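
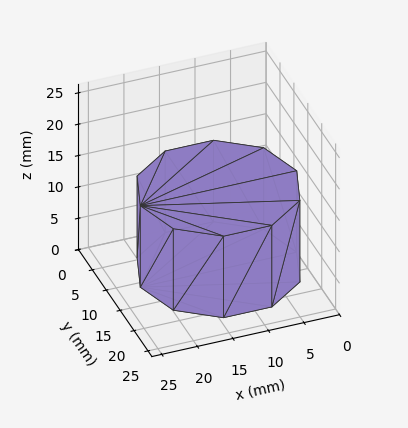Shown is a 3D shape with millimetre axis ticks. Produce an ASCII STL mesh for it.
Reading the render: the shape is a regular 10-sided prism (a cylinder approximated with 10 flat sides), circumscribed radius ≈ 11 mm, height ≈ 13 mm (dimensions read to the nearest mm from the axis ticks). For the STL, each face is triangulated and given an outward normal.

solid part
  facet normal 0.0000 0.0000 -1.0000
    outer loop
      vertex 14.4 21.5 0.0
      vertex 19.9 17.5 0.0
      vertex 22.0 11.0 0.0
    endloop
  endfacet
  facet normal 0.0000 0.0000 -1.0000
    outer loop
      vertex 7.6 21.5 0.0
      vertex 14.4 21.5 0.0
      vertex 22.0 11.0 0.0
    endloop
  endfacet
  facet normal 0.0000 0.0000 -1.0000
    outer loop
      vertex 2.1 17.5 0.0
      vertex 7.6 21.5 0.0
      vertex 22.0 11.0 0.0
    endloop
  endfacet
  facet normal 0.0000 0.0000 -1.0000
    outer loop
      vertex 0.0 11.0 0.0
      vertex 2.1 17.5 0.0
      vertex 22.0 11.0 0.0
    endloop
  endfacet
  facet normal 0.0000 0.0000 -1.0000
    outer loop
      vertex 2.1 4.5 0.0
      vertex 0.0 11.0 0.0
      vertex 22.0 11.0 0.0
    endloop
  endfacet
  facet normal 0.0000 0.0000 -1.0000
    outer loop
      vertex 7.6 0.5 0.0
      vertex 2.1 4.5 0.0
      vertex 22.0 11.0 0.0
    endloop
  endfacet
  facet normal 0.0000 0.0000 -1.0000
    outer loop
      vertex 14.4 0.5 0.0
      vertex 7.6 0.5 0.0
      vertex 22.0 11.0 0.0
    endloop
  endfacet
  facet normal 0.0000 0.0000 -1.0000
    outer loop
      vertex 19.9 4.5 0.0
      vertex 14.4 0.5 0.0
      vertex 22.0 11.0 0.0
    endloop
  endfacet
  facet normal 0.0000 0.0000 1.0000
    outer loop
      vertex 22.0 11.0 13.0
      vertex 19.9 17.5 13.0
      vertex 14.4 21.5 13.0
    endloop
  endfacet
  facet normal 0.0000 0.0000 1.0000
    outer loop
      vertex 22.0 11.0 13.0
      vertex 14.4 21.5 13.0
      vertex 7.6 21.5 13.0
    endloop
  endfacet
  facet normal 0.0000 0.0000 1.0000
    outer loop
      vertex 22.0 11.0 13.0
      vertex 7.6 21.5 13.0
      vertex 2.1 17.5 13.0
    endloop
  endfacet
  facet normal 0.0000 0.0000 1.0000
    outer loop
      vertex 22.0 11.0 13.0
      vertex 2.1 17.5 13.0
      vertex 0.0 11.0 13.0
    endloop
  endfacet
  facet normal 0.0000 0.0000 1.0000
    outer loop
      vertex 22.0 11.0 13.0
      vertex 0.0 11.0 13.0
      vertex 2.1 4.5 13.0
    endloop
  endfacet
  facet normal 0.0000 0.0000 1.0000
    outer loop
      vertex 22.0 11.0 13.0
      vertex 2.1 4.5 13.0
      vertex 7.6 0.5 13.0
    endloop
  endfacet
  facet normal 0.0000 0.0000 1.0000
    outer loop
      vertex 22.0 11.0 13.0
      vertex 7.6 0.5 13.0
      vertex 14.4 0.5 13.0
    endloop
  endfacet
  facet normal 0.0000 0.0000 1.0000
    outer loop
      vertex 22.0 11.0 13.0
      vertex 14.4 0.5 13.0
      vertex 19.9 4.5 13.0
    endloop
  endfacet
  facet normal 0.9516 0.3074 0.0000
    outer loop
      vertex 22.0 11.0 0.0
      vertex 19.9 17.5 0.0
      vertex 19.9 17.5 13.0
    endloop
  endfacet
  facet normal 0.9516 0.3074 0.0000
    outer loop
      vertex 22.0 11.0 0.0
      vertex 19.9 17.5 13.0
      vertex 22.0 11.0 13.0
    endloop
  endfacet
  facet normal 0.5882 0.8087 0.0000
    outer loop
      vertex 19.9 17.5 0.0
      vertex 14.4 21.5 0.0
      vertex 14.4 21.5 13.0
    endloop
  endfacet
  facet normal 0.5882 0.8087 0.0000
    outer loop
      vertex 19.9 17.5 0.0
      vertex 14.4 21.5 13.0
      vertex 19.9 17.5 13.0
    endloop
  endfacet
  facet normal 0.0000 1.0000 0.0000
    outer loop
      vertex 14.4 21.5 0.0
      vertex 7.6 21.5 0.0
      vertex 7.6 21.5 13.0
    endloop
  endfacet
  facet normal 0.0000 1.0000 0.0000
    outer loop
      vertex 14.4 21.5 0.0
      vertex 7.6 21.5 13.0
      vertex 14.4 21.5 13.0
    endloop
  endfacet
  facet normal -0.5882 0.8087 0.0000
    outer loop
      vertex 7.6 21.5 0.0
      vertex 2.1 17.5 0.0
      vertex 2.1 17.5 13.0
    endloop
  endfacet
  facet normal -0.5882 0.8087 0.0000
    outer loop
      vertex 7.6 21.5 0.0
      vertex 2.1 17.5 13.0
      vertex 7.6 21.5 13.0
    endloop
  endfacet
  facet normal -0.9516 0.3074 0.0000
    outer loop
      vertex 2.1 17.5 0.0
      vertex 0.0 11.0 0.0
      vertex 0.0 11.0 13.0
    endloop
  endfacet
  facet normal -0.9516 0.3074 0.0000
    outer loop
      vertex 2.1 17.5 0.0
      vertex 0.0 11.0 13.0
      vertex 2.1 17.5 13.0
    endloop
  endfacet
  facet normal -0.9516 -0.3074 0.0000
    outer loop
      vertex 0.0 11.0 0.0
      vertex 2.1 4.5 0.0
      vertex 2.1 4.5 13.0
    endloop
  endfacet
  facet normal -0.9516 -0.3074 0.0000
    outer loop
      vertex 0.0 11.0 0.0
      vertex 2.1 4.5 13.0
      vertex 0.0 11.0 13.0
    endloop
  endfacet
  facet normal -0.5882 -0.8087 0.0000
    outer loop
      vertex 2.1 4.5 0.0
      vertex 7.6 0.5 0.0
      vertex 7.6 0.5 13.0
    endloop
  endfacet
  facet normal -0.5882 -0.8087 0.0000
    outer loop
      vertex 2.1 4.5 0.0
      vertex 7.6 0.5 13.0
      vertex 2.1 4.5 13.0
    endloop
  endfacet
  facet normal 0.0000 -1.0000 0.0000
    outer loop
      vertex 7.6 0.5 0.0
      vertex 14.4 0.5 0.0
      vertex 14.4 0.5 13.0
    endloop
  endfacet
  facet normal 0.0000 -1.0000 0.0000
    outer loop
      vertex 7.6 0.5 0.0
      vertex 14.4 0.5 13.0
      vertex 7.6 0.5 13.0
    endloop
  endfacet
  facet normal 0.5882 -0.8087 0.0000
    outer loop
      vertex 14.4 0.5 0.0
      vertex 19.9 4.5 0.0
      vertex 19.9 4.5 13.0
    endloop
  endfacet
  facet normal 0.5882 -0.8087 0.0000
    outer loop
      vertex 14.4 0.5 0.0
      vertex 19.9 4.5 13.0
      vertex 14.4 0.5 13.0
    endloop
  endfacet
  facet normal 0.9516 -0.3074 0.0000
    outer loop
      vertex 19.9 4.5 0.0
      vertex 22.0 11.0 0.0
      vertex 22.0 11.0 13.0
    endloop
  endfacet
  facet normal 0.9516 -0.3074 0.0000
    outer loop
      vertex 19.9 4.5 0.0
      vertex 22.0 11.0 13.0
      vertex 19.9 4.5 13.0
    endloop
  endfacet
endsolid part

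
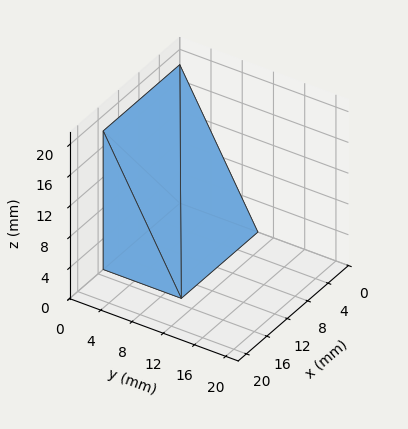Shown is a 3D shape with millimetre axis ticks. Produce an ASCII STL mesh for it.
Reading the render: the shape is a wedge (ramp): 15 × 10 mm base, rising to 18 mm along the y=0 edge and sloping linearly to z=0 at y=10 (dimensions read to the nearest mm from the axis ticks). For the STL, each face is triangulated and given an outward normal.

solid part
  facet normal 0.0000 0.0000 -1.0000
    outer loop
      vertex 15.000 10.000 0.000
      vertex 15.000 0.000 0.000
      vertex 0.000 0.000 0.000
    endloop
  endfacet
  facet normal 0.0000 0.0000 -1.0000
    outer loop
      vertex 0.000 10.000 0.000
      vertex 15.000 10.000 0.000
      vertex 0.000 0.000 0.000
    endloop
  endfacet
  facet normal 0.0000 -1.0000 0.0000
    outer loop
      vertex 0.000 0.000 0.000
      vertex 15.000 0.000 0.000
      vertex 15.000 0.000 18.000
    endloop
  endfacet
  facet normal 0.0000 -1.0000 0.0000
    outer loop
      vertex 0.000 0.000 0.000
      vertex 15.000 0.000 18.000
      vertex 0.000 0.000 18.000
    endloop
  endfacet
  facet normal 0.0000 0.8742 0.4856
    outer loop
      vertex 0.000 0.000 18.000
      vertex 15.000 0.000 18.000
      vertex 15.000 10.000 0.000
    endloop
  endfacet
  facet normal 0.0000 0.8742 0.4856
    outer loop
      vertex 0.000 0.000 18.000
      vertex 15.000 10.000 0.000
      vertex 0.000 10.000 0.000
    endloop
  endfacet
  facet normal -1.0000 0.0000 0.0000
    outer loop
      vertex 0.000 0.000 18.000
      vertex 0.000 10.000 0.000
      vertex 0.000 0.000 0.000
    endloop
  endfacet
  facet normal 1.0000 0.0000 0.0000
    outer loop
      vertex 15.000 0.000 0.000
      vertex 15.000 10.000 0.000
      vertex 15.000 0.000 18.000
    endloop
  endfacet
endsolid part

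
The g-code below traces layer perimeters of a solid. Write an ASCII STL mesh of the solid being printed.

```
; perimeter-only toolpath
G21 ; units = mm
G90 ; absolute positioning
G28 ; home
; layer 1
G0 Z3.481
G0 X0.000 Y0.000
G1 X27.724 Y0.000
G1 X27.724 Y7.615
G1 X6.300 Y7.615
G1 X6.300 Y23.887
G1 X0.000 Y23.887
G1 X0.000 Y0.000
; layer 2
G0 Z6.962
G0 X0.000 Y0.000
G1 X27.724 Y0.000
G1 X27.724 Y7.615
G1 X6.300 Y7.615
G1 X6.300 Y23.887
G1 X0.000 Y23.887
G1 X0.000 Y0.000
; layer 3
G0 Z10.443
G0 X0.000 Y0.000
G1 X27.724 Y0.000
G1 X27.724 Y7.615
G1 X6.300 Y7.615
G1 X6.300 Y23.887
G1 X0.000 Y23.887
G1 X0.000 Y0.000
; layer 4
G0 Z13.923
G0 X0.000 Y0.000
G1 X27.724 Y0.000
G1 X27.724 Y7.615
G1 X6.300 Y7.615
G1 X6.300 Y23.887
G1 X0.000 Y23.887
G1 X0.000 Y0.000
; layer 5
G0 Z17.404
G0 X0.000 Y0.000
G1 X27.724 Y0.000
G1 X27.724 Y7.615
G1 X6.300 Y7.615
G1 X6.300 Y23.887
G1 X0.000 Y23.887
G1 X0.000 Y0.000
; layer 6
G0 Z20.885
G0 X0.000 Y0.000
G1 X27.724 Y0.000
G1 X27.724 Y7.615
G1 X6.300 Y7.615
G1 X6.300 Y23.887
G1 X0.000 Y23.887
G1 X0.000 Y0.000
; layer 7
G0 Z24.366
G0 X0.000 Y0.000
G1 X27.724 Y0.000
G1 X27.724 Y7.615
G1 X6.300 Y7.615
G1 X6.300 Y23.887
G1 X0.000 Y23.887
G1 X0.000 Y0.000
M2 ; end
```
solid part
  facet normal 0.0000 0.0000 -1.0000
    outer loop
      vertex 27.724 7.615 0.000
      vertex 27.724 0.000 0.000
      vertex 0.000 0.000 0.000
    endloop
  endfacet
  facet normal 0.0000 0.0000 -1.0000
    outer loop
      vertex 6.300 7.615 0.000
      vertex 27.724 7.615 0.000
      vertex 0.000 0.000 0.000
    endloop
  endfacet
  facet normal 0.0000 0.0000 -1.0000
    outer loop
      vertex 6.300 23.887 0.000
      vertex 6.300 7.615 0.000
      vertex 0.000 0.000 0.000
    endloop
  endfacet
  facet normal 0.0000 0.0000 -1.0000
    outer loop
      vertex 0.000 23.887 0.000
      vertex 6.300 23.887 0.000
      vertex 0.000 0.000 0.000
    endloop
  endfacet
  facet normal 0.0000 0.0000 1.0000
    outer loop
      vertex 0.000 0.000 24.366
      vertex 27.724 0.000 24.366
      vertex 27.724 7.615 24.366
    endloop
  endfacet
  facet normal 0.0000 0.0000 1.0000
    outer loop
      vertex 0.000 0.000 24.366
      vertex 27.724 7.615 24.366
      vertex 6.300 7.615 24.366
    endloop
  endfacet
  facet normal 0.0000 0.0000 1.0000
    outer loop
      vertex 0.000 0.000 24.366
      vertex 6.300 7.615 24.366
      vertex 6.300 23.887 24.366
    endloop
  endfacet
  facet normal 0.0000 0.0000 1.0000
    outer loop
      vertex 0.000 0.000 24.366
      vertex 6.300 23.887 24.366
      vertex 0.000 23.887 24.366
    endloop
  endfacet
  facet normal 0.0000 -1.0000 0.0000
    outer loop
      vertex 0.000 0.000 0.000
      vertex 27.724 0.000 0.000
      vertex 27.724 0.000 24.366
    endloop
  endfacet
  facet normal 0.0000 -1.0000 0.0000
    outer loop
      vertex 0.000 0.000 0.000
      vertex 27.724 0.000 24.366
      vertex 0.000 0.000 24.366
    endloop
  endfacet
  facet normal 1.0000 0.0000 0.0000
    outer loop
      vertex 27.724 0.000 0.000
      vertex 27.724 7.615 0.000
      vertex 27.724 7.615 24.366
    endloop
  endfacet
  facet normal 1.0000 0.0000 0.0000
    outer loop
      vertex 27.724 0.000 0.000
      vertex 27.724 7.615 24.366
      vertex 27.724 0.000 24.366
    endloop
  endfacet
  facet normal 0.0000 1.0000 0.0000
    outer loop
      vertex 27.724 7.615 0.000
      vertex 6.300 7.615 0.000
      vertex 6.300 7.615 24.366
    endloop
  endfacet
  facet normal 0.0000 1.0000 0.0000
    outer loop
      vertex 27.724 7.615 0.000
      vertex 6.300 7.615 24.366
      vertex 27.724 7.615 24.366
    endloop
  endfacet
  facet normal 1.0000 0.0000 0.0000
    outer loop
      vertex 6.300 7.615 0.000
      vertex 6.300 23.887 0.000
      vertex 6.300 23.887 24.366
    endloop
  endfacet
  facet normal 1.0000 0.0000 0.0000
    outer loop
      vertex 6.300 7.615 0.000
      vertex 6.300 23.887 24.366
      vertex 6.300 7.615 24.366
    endloop
  endfacet
  facet normal 0.0000 1.0000 0.0000
    outer loop
      vertex 6.300 23.887 0.000
      vertex 0.000 23.887 0.000
      vertex 0.000 23.887 24.366
    endloop
  endfacet
  facet normal 0.0000 1.0000 0.0000
    outer loop
      vertex 6.300 23.887 0.000
      vertex 0.000 23.887 24.366
      vertex 6.300 23.887 24.366
    endloop
  endfacet
  facet normal -1.0000 0.0000 0.0000
    outer loop
      vertex 0.000 23.887 0.000
      vertex 0.000 0.000 0.000
      vertex 0.000 0.000 24.366
    endloop
  endfacet
  facet normal -1.0000 0.0000 0.0000
    outer loop
      vertex 0.000 23.887 0.000
      vertex 0.000 0.000 24.366
      vertex 0.000 23.887 24.366
    endloop
  endfacet
endsolid part

The G0 Z moves step by Δz≈3.481 mm. Every layer's G1 loop is the same polygon, so the solid is a straight extrusion of it from z=0 to z≈24.4. Closing with flat bottom and top caps and triangulating gives 20 facets — an L-shaped prism: outer 27.7 × 23.9 mm, arm thicknesses ≈ 7.62 mm (horizontal) and 6.3 mm (vertical), extruded 24.4 mm in z.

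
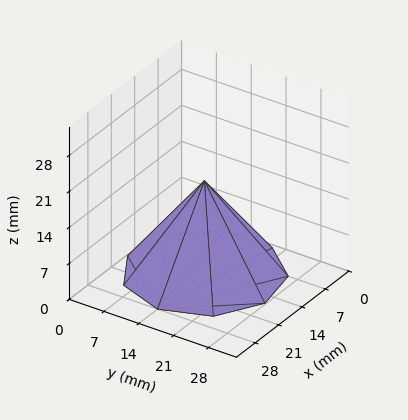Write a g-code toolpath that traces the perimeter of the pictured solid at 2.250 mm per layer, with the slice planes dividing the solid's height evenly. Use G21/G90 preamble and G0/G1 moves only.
Reading the render: the shape is a regular 9-sided pyramid, base circumscribed radius ≈ 14 mm, apex at z ≈ 18 mm (dimensions read to the nearest mm from the axis ticks). For the g-code, the solid's height is divided into equal slices at the stated Δz and each level perimeter traced with G1 moves after a G0 lift.

; perimeter-only toolpath
G21 ; units = mm
G90 ; absolute positioning
G28 ; home
; layer 1
G0 Z2.250
G0 X26.250 Y14.000
G1 X23.384 Y21.874
G1 X16.127 Y26.064
G1 X7.875 Y24.608
G1 X2.489 Y18.189
G1 X2.489 Y9.810
G1 X7.875 Y3.391
G1 X16.127 Y1.936
G1 X23.384 Y6.126
G1 X26.250 Y14.000
; layer 2
G0 Z4.500
G0 X24.500 Y14.000
G1 X22.044 Y20.749
G1 X15.823 Y24.340
G1 X8.750 Y23.093
G1 X4.133 Y17.591
G1 X4.133 Y10.409
G1 X8.750 Y4.907
G1 X15.823 Y3.660
G1 X22.044 Y7.251
G1 X24.500 Y14.000
; layer 3
G0 Z6.750
G0 X22.750 Y14.000
G1 X20.703 Y19.624
G1 X15.519 Y22.617
G1 X9.625 Y21.578
G1 X5.777 Y16.992
G1 X5.777 Y11.008
G1 X9.625 Y6.422
G1 X15.519 Y5.383
G1 X20.703 Y8.376
G1 X22.750 Y14.000
; layer 4
G0 Z9.000
G0 X21.000 Y14.000
G1 X19.363 Y18.499
G1 X15.216 Y20.893
G1 X10.500 Y20.062
G1 X7.422 Y16.394
G1 X7.422 Y11.606
G1 X10.500 Y7.938
G1 X15.216 Y7.106
G1 X19.363 Y9.501
G1 X21.000 Y14.000
; layer 5
G0 Z11.250
G0 X19.250 Y14.000
G1 X18.022 Y17.375
G1 X14.912 Y19.170
G1 X11.375 Y18.547
G1 X9.066 Y15.796
G1 X9.066 Y12.204
G1 X11.375 Y9.454
G1 X14.912 Y8.830
G1 X18.022 Y10.625
G1 X19.250 Y14.000
; layer 6
G0 Z13.500
G0 X17.500 Y14.000
G1 X16.681 Y16.250
G1 X14.608 Y17.447
G1 X12.250 Y17.031
G1 X10.711 Y15.197
G1 X10.711 Y12.803
G1 X12.250 Y10.969
G1 X14.608 Y10.553
G1 X16.681 Y11.750
G1 X17.500 Y14.000
; layer 7
G0 Z15.750
G0 X15.750 Y14.000
G1 X15.341 Y15.125
G1 X14.304 Y15.723
G1 X13.125 Y15.515
G1 X12.355 Y14.598
G1 X12.355 Y13.402
G1 X13.125 Y12.485
G1 X14.304 Y12.277
G1 X15.341 Y12.875
G1 X15.750 Y14.000
M2 ; end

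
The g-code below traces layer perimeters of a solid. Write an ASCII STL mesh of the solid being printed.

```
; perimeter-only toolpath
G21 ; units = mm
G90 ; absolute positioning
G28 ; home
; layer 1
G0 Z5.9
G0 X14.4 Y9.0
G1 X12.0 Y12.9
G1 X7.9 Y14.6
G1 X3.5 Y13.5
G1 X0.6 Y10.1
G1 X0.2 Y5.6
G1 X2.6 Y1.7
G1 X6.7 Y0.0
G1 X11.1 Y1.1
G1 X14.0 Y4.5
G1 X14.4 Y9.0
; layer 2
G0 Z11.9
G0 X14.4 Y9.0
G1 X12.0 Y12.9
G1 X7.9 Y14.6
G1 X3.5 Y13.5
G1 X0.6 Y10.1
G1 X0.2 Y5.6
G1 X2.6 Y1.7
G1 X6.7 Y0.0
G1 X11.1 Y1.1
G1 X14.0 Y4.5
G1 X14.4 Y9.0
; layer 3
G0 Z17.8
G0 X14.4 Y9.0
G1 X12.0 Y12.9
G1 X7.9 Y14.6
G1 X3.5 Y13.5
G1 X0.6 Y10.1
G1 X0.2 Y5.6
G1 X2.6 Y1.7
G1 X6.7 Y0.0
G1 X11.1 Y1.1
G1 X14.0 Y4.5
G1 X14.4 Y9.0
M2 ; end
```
solid part
  facet normal 0.0000 0.0000 -1.0000
    outer loop
      vertex 7.9 14.6 0.0
      vertex 12.0 12.9 0.0
      vertex 14.4 9.0 0.0
    endloop
  endfacet
  facet normal 0.0000 0.0000 -1.0000
    outer loop
      vertex 3.5 13.5 0.0
      vertex 7.9 14.6 0.0
      vertex 14.4 9.0 0.0
    endloop
  endfacet
  facet normal 0.0000 0.0000 -1.0000
    outer loop
      vertex 0.6 10.1 0.0
      vertex 3.5 13.5 0.0
      vertex 14.4 9.0 0.0
    endloop
  endfacet
  facet normal 0.0000 0.0000 -1.0000
    outer loop
      vertex 0.2 5.6 0.0
      vertex 0.6 10.1 0.0
      vertex 14.4 9.0 0.0
    endloop
  endfacet
  facet normal 0.0000 0.0000 -1.0000
    outer loop
      vertex 2.6 1.7 0.0
      vertex 0.2 5.6 0.0
      vertex 14.4 9.0 0.0
    endloop
  endfacet
  facet normal 0.0000 0.0000 -1.0000
    outer loop
      vertex 6.7 0.0 0.0
      vertex 2.6 1.7 0.0
      vertex 14.4 9.0 0.0
    endloop
  endfacet
  facet normal 0.0000 0.0000 -1.0000
    outer loop
      vertex 11.1 1.1 0.0
      vertex 6.7 0.0 0.0
      vertex 14.4 9.0 0.0
    endloop
  endfacet
  facet normal 0.0000 0.0000 -1.0000
    outer loop
      vertex 14.0 4.5 0.0
      vertex 11.1 1.1 0.0
      vertex 14.4 9.0 0.0
    endloop
  endfacet
  facet normal 0.0000 0.0000 1.0000
    outer loop
      vertex 14.4 9.0 17.8
      vertex 12.0 12.9 17.8
      vertex 7.9 14.6 17.8
    endloop
  endfacet
  facet normal 0.0000 0.0000 1.0000
    outer loop
      vertex 14.4 9.0 17.8
      vertex 7.9 14.6 17.8
      vertex 3.5 13.5 17.8
    endloop
  endfacet
  facet normal 0.0000 0.0000 1.0000
    outer loop
      vertex 14.4 9.0 17.8
      vertex 3.5 13.5 17.8
      vertex 0.6 10.1 17.8
    endloop
  endfacet
  facet normal 0.0000 0.0000 1.0000
    outer loop
      vertex 14.4 9.0 17.8
      vertex 0.6 10.1 17.8
      vertex 0.2 5.6 17.8
    endloop
  endfacet
  facet normal 0.0000 0.0000 1.0000
    outer loop
      vertex 14.4 9.0 17.8
      vertex 0.2 5.6 17.8
      vertex 2.6 1.7 17.8
    endloop
  endfacet
  facet normal 0.0000 0.0000 1.0000
    outer loop
      vertex 14.4 9.0 17.8
      vertex 2.6 1.7 17.8
      vertex 6.7 0.0 17.8
    endloop
  endfacet
  facet normal 0.0000 0.0000 1.0000
    outer loop
      vertex 14.4 9.0 17.8
      vertex 6.7 0.0 17.8
      vertex 11.1 1.1 17.8
    endloop
  endfacet
  facet normal 0.0000 0.0000 1.0000
    outer loop
      vertex 14.4 9.0 17.8
      vertex 11.1 1.1 17.8
      vertex 14.0 4.5 17.8
    endloop
  endfacet
  facet normal 0.8517 0.5241 0.0000
    outer loop
      vertex 14.4 9.0 0.0
      vertex 12.0 12.9 0.0
      vertex 12.0 12.9 17.8
    endloop
  endfacet
  facet normal 0.8517 0.5241 0.0000
    outer loop
      vertex 14.4 9.0 0.0
      vertex 12.0 12.9 17.8
      vertex 14.4 9.0 17.8
    endloop
  endfacet
  facet normal 0.3830 0.9237 0.0000
    outer loop
      vertex 12.0 12.9 0.0
      vertex 7.9 14.6 0.0
      vertex 7.9 14.6 17.8
    endloop
  endfacet
  facet normal 0.3830 0.9237 0.0000
    outer loop
      vertex 12.0 12.9 0.0
      vertex 7.9 14.6 17.8
      vertex 12.0 12.9 17.8
    endloop
  endfacet
  facet normal -0.2425 0.9701 0.0000
    outer loop
      vertex 7.9 14.6 0.0
      vertex 3.5 13.5 0.0
      vertex 3.5 13.5 17.8
    endloop
  endfacet
  facet normal -0.2425 0.9701 0.0000
    outer loop
      vertex 7.9 14.6 0.0
      vertex 3.5 13.5 17.8
      vertex 7.9 14.6 17.8
    endloop
  endfacet
  facet normal -0.7608 0.6489 0.0000
    outer loop
      vertex 3.5 13.5 0.0
      vertex 0.6 10.1 0.0
      vertex 0.6 10.1 17.8
    endloop
  endfacet
  facet normal -0.7608 0.6489 0.0000
    outer loop
      vertex 3.5 13.5 0.0
      vertex 0.6 10.1 17.8
      vertex 3.5 13.5 17.8
    endloop
  endfacet
  facet normal -0.9961 0.0885 0.0000
    outer loop
      vertex 0.6 10.1 0.0
      vertex 0.2 5.6 0.0
      vertex 0.2 5.6 17.8
    endloop
  endfacet
  facet normal -0.9961 0.0885 0.0000
    outer loop
      vertex 0.6 10.1 0.0
      vertex 0.2 5.6 17.8
      vertex 0.6 10.1 17.8
    endloop
  endfacet
  facet normal -0.8517 -0.5241 0.0000
    outer loop
      vertex 0.2 5.6 0.0
      vertex 2.6 1.7 0.0
      vertex 2.6 1.7 17.8
    endloop
  endfacet
  facet normal -0.8517 -0.5241 0.0000
    outer loop
      vertex 0.2 5.6 0.0
      vertex 2.6 1.7 17.8
      vertex 0.2 5.6 17.8
    endloop
  endfacet
  facet normal -0.3830 -0.9237 0.0000
    outer loop
      vertex 2.6 1.7 0.0
      vertex 6.7 0.0 0.0
      vertex 6.7 0.0 17.8
    endloop
  endfacet
  facet normal -0.3830 -0.9237 0.0000
    outer loop
      vertex 2.6 1.7 0.0
      vertex 6.7 0.0 17.8
      vertex 2.6 1.7 17.8
    endloop
  endfacet
  facet normal 0.2425 -0.9701 0.0000
    outer loop
      vertex 6.7 0.0 0.0
      vertex 11.1 1.1 0.0
      vertex 11.1 1.1 17.8
    endloop
  endfacet
  facet normal 0.2425 -0.9701 0.0000
    outer loop
      vertex 6.7 0.0 0.0
      vertex 11.1 1.1 17.8
      vertex 6.7 0.0 17.8
    endloop
  endfacet
  facet normal 0.7608 -0.6489 0.0000
    outer loop
      vertex 11.1 1.1 0.0
      vertex 14.0 4.5 0.0
      vertex 14.0 4.5 17.8
    endloop
  endfacet
  facet normal 0.7608 -0.6489 0.0000
    outer loop
      vertex 11.1 1.1 0.0
      vertex 14.0 4.5 17.8
      vertex 11.1 1.1 17.8
    endloop
  endfacet
  facet normal 0.9961 -0.0885 0.0000
    outer loop
      vertex 14.0 4.5 0.0
      vertex 14.4 9.0 0.0
      vertex 14.4 9.0 17.8
    endloop
  endfacet
  facet normal 0.9961 -0.0885 0.0000
    outer loop
      vertex 14.0 4.5 0.0
      vertex 14.4 9.0 17.8
      vertex 14.0 4.5 17.8
    endloop
  endfacet
endsolid part

The G0 Z moves step by Δz≈5.9 mm. Every layer's G1 loop is the same polygon, so the solid is a straight extrusion of it from z=0 to z≈17.8. Closing with flat bottom and top caps and triangulating gives 36 facets — a regular 10-sided prism (a cylinder approximated with 10 flat sides), circumscribed radius ≈ 7.3 mm, height ≈ 17.8 mm.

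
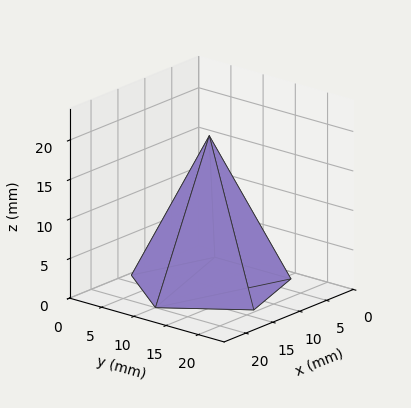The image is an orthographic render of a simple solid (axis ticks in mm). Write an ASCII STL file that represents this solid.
Reading the render: the shape is a regular 5-sided pyramid, base circumscribed radius ≈ 10 mm, apex at z ≈ 19 mm (dimensions read to the nearest mm from the axis ticks). For the STL, each face is triangulated and given an outward normal.

solid part
  facet normal 0.0000 0.0000 -1.0000
    outer loop
      vertex 1.9 15.9 0.0
      vertex 13.1 19.5 0.0
      vertex 20.0 10.0 0.0
    endloop
  endfacet
  facet normal 0.0000 0.0000 -1.0000
    outer loop
      vertex 1.9 4.1 0.0
      vertex 1.9 15.9 0.0
      vertex 20.0 10.0 0.0
    endloop
  endfacet
  facet normal 0.0000 0.0000 -1.0000
    outer loop
      vertex 13.1 0.5 0.0
      vertex 1.9 4.1 0.0
      vertex 20.0 10.0 0.0
    endloop
  endfacet
  facet normal 0.7444 0.5407 0.3918
    outer loop
      vertex 20.0 10.0 0.0
      vertex 13.1 19.5 0.0
      vertex 10.0 10.0 19.0
    endloop
  endfacet
  facet normal -0.2815 0.8758 0.3920
    outer loop
      vertex 13.1 19.5 0.0
      vertex 1.9 15.9 0.0
      vertex 10.0 10.0 19.0
    endloop
  endfacet
  facet normal -0.9199 0.0000 0.3922
    outer loop
      vertex 1.9 15.9 0.0
      vertex 1.9 4.1 0.0
      vertex 10.0 10.0 19.0
    endloop
  endfacet
  facet normal -0.2815 -0.8758 0.3920
    outer loop
      vertex 1.9 4.1 0.0
      vertex 13.1 0.5 0.0
      vertex 10.0 10.0 19.0
    endloop
  endfacet
  facet normal 0.7444 -0.5407 0.3918
    outer loop
      vertex 13.1 0.5 0.0
      vertex 20.0 10.0 0.0
      vertex 10.0 10.0 19.0
    endloop
  endfacet
endsolid part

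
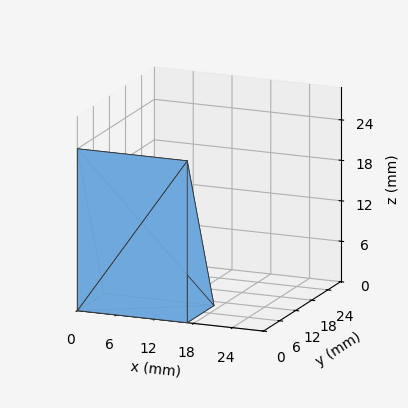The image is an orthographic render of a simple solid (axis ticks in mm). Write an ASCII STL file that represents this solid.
Reading the render: the shape is a wedge (ramp): 17 × 10 mm base, rising to 24 mm along the y=0 edge and sloping linearly to z=0 at y=10 (dimensions read to the nearest mm from the axis ticks). For the STL, each face is triangulated and given an outward normal.

solid part
  facet normal 0.0000 0.0000 -1.0000
    outer loop
      vertex 17.00 10.00 0.00
      vertex 17.00 0.00 0.00
      vertex 0.00 0.00 0.00
    endloop
  endfacet
  facet normal 0.0000 0.0000 -1.0000
    outer loop
      vertex 0.00 10.00 0.00
      vertex 17.00 10.00 0.00
      vertex 0.00 0.00 0.00
    endloop
  endfacet
  facet normal 0.0000 -1.0000 0.0000
    outer loop
      vertex 0.00 0.00 0.00
      vertex 17.00 0.00 0.00
      vertex 17.00 0.00 24.00
    endloop
  endfacet
  facet normal 0.0000 -1.0000 0.0000
    outer loop
      vertex 0.00 0.00 0.00
      vertex 17.00 0.00 24.00
      vertex 0.00 0.00 24.00
    endloop
  endfacet
  facet normal 0.0000 0.9231 0.3846
    outer loop
      vertex 0.00 0.00 24.00
      vertex 17.00 0.00 24.00
      vertex 17.00 10.00 0.00
    endloop
  endfacet
  facet normal 0.0000 0.9231 0.3846
    outer loop
      vertex 0.00 0.00 24.00
      vertex 17.00 10.00 0.00
      vertex 0.00 10.00 0.00
    endloop
  endfacet
  facet normal -1.0000 0.0000 0.0000
    outer loop
      vertex 0.00 0.00 24.00
      vertex 0.00 10.00 0.00
      vertex 0.00 0.00 0.00
    endloop
  endfacet
  facet normal 1.0000 0.0000 0.0000
    outer loop
      vertex 17.00 0.00 0.00
      vertex 17.00 10.00 0.00
      vertex 17.00 0.00 24.00
    endloop
  endfacet
endsolid part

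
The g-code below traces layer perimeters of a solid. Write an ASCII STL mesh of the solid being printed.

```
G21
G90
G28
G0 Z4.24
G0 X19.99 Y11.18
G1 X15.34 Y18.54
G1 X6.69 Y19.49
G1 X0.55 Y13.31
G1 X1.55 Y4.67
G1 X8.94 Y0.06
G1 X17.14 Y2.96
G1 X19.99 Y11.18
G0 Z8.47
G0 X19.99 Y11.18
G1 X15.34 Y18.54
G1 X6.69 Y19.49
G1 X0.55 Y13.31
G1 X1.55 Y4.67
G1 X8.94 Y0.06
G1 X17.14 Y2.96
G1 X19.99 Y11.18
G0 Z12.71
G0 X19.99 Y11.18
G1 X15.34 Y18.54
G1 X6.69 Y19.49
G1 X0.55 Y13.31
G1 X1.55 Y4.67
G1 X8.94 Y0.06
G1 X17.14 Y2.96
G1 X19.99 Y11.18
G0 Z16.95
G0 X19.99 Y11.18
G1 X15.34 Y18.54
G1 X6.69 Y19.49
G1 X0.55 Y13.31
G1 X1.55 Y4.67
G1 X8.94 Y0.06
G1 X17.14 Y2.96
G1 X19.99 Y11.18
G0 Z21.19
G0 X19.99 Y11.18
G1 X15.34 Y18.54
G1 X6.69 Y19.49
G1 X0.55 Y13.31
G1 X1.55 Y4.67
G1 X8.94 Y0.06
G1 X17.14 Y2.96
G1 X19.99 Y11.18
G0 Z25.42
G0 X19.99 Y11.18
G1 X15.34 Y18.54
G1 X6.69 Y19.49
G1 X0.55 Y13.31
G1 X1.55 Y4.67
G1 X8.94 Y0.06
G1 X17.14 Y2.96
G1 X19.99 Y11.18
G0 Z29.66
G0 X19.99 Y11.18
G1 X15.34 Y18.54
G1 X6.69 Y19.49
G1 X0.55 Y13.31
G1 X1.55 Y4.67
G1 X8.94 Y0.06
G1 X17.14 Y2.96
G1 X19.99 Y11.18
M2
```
solid part
  facet normal 0.0000 0.0000 -1.0000
    outer loop
      vertex 6.69 19.49 0.00
      vertex 15.34 18.54 0.00
      vertex 19.99 11.18 0.00
    endloop
  endfacet
  facet normal 0.0000 0.0000 -1.0000
    outer loop
      vertex 0.55 13.31 0.00
      vertex 6.69 19.49 0.00
      vertex 19.99 11.18 0.00
    endloop
  endfacet
  facet normal 0.0000 0.0000 -1.0000
    outer loop
      vertex 1.55 4.67 0.00
      vertex 0.55 13.31 0.00
      vertex 19.99 11.18 0.00
    endloop
  endfacet
  facet normal 0.0000 0.0000 -1.0000
    outer loop
      vertex 8.94 0.06 0.00
      vertex 1.55 4.67 0.00
      vertex 19.99 11.18 0.00
    endloop
  endfacet
  facet normal 0.0000 0.0000 -1.0000
    outer loop
      vertex 17.14 2.96 0.00
      vertex 8.94 0.06 0.00
      vertex 19.99 11.18 0.00
    endloop
  endfacet
  facet normal 0.0000 0.0000 1.0000
    outer loop
      vertex 19.99 11.18 29.66
      vertex 15.34 18.54 29.66
      vertex 6.69 19.49 29.66
    endloop
  endfacet
  facet normal 0.0000 0.0000 1.0000
    outer loop
      vertex 19.99 11.18 29.66
      vertex 6.69 19.49 29.66
      vertex 0.55 13.31 29.66
    endloop
  endfacet
  facet normal 0.0000 0.0000 1.0000
    outer loop
      vertex 19.99 11.18 29.66
      vertex 0.55 13.31 29.66
      vertex 1.55 4.67 29.66
    endloop
  endfacet
  facet normal 0.0000 0.0000 1.0000
    outer loop
      vertex 19.99 11.18 29.66
      vertex 1.55 4.67 29.66
      vertex 8.94 0.06 29.66
    endloop
  endfacet
  facet normal 0.0000 0.0000 1.0000
    outer loop
      vertex 19.99 11.18 29.66
      vertex 8.94 0.06 29.66
      vertex 17.14 2.96 29.66
    endloop
  endfacet
  facet normal 0.8454 0.5341 0.0000
    outer loop
      vertex 19.99 11.18 0.00
      vertex 15.34 18.54 0.00
      vertex 15.34 18.54 29.66
    endloop
  endfacet
  facet normal 0.8454 0.5341 0.0000
    outer loop
      vertex 19.99 11.18 0.00
      vertex 15.34 18.54 29.66
      vertex 19.99 11.18 29.66
    endloop
  endfacet
  facet normal 0.1092 0.9940 0.0000
    outer loop
      vertex 15.34 18.54 0.00
      vertex 6.69 19.49 0.00
      vertex 6.69 19.49 29.66
    endloop
  endfacet
  facet normal 0.1092 0.9940 0.0000
    outer loop
      vertex 15.34 18.54 0.00
      vertex 6.69 19.49 29.66
      vertex 15.34 18.54 29.66
    endloop
  endfacet
  facet normal -0.7094 0.7048 0.0000
    outer loop
      vertex 6.69 19.49 0.00
      vertex 0.55 13.31 0.00
      vertex 0.55 13.31 29.66
    endloop
  endfacet
  facet normal -0.7094 0.7048 0.0000
    outer loop
      vertex 6.69 19.49 0.00
      vertex 0.55 13.31 29.66
      vertex 6.69 19.49 29.66
    endloop
  endfacet
  facet normal -0.9934 -0.1150 0.0000
    outer loop
      vertex 0.55 13.31 0.00
      vertex 1.55 4.67 0.00
      vertex 1.55 4.67 29.66
    endloop
  endfacet
  facet normal -0.9934 -0.1150 0.0000
    outer loop
      vertex 0.55 13.31 0.00
      vertex 1.55 4.67 29.66
      vertex 0.55 13.31 29.66
    endloop
  endfacet
  facet normal -0.5293 -0.8484 0.0000
    outer loop
      vertex 1.55 4.67 0.00
      vertex 8.94 0.06 0.00
      vertex 8.94 0.06 29.66
    endloop
  endfacet
  facet normal -0.5293 -0.8484 0.0000
    outer loop
      vertex 1.55 4.67 0.00
      vertex 8.94 0.06 29.66
      vertex 1.55 4.67 29.66
    endloop
  endfacet
  facet normal 0.3334 -0.9428 0.0000
    outer loop
      vertex 8.94 0.06 0.00
      vertex 17.14 2.96 0.00
      vertex 17.14 2.96 29.66
    endloop
  endfacet
  facet normal 0.3334 -0.9428 0.0000
    outer loop
      vertex 8.94 0.06 0.00
      vertex 17.14 2.96 29.66
      vertex 8.94 0.06 29.66
    endloop
  endfacet
  facet normal 0.9448 -0.3276 0.0000
    outer loop
      vertex 17.14 2.96 0.00
      vertex 19.99 11.18 0.00
      vertex 19.99 11.18 29.66
    endloop
  endfacet
  facet normal 0.9448 -0.3276 0.0000
    outer loop
      vertex 17.14 2.96 0.00
      vertex 19.99 11.18 29.66
      vertex 17.14 2.96 29.66
    endloop
  endfacet
endsolid part

The G0 Z moves step by Δz≈4.24 mm. Every layer's G1 loop is the same polygon, so the solid is a straight extrusion of it from z=0 to z≈29.7. Closing with flat bottom and top caps and triangulating gives 24 facets — a regular 7-sided prism (a cylinder approximated with 7 flat sides), circumscribed radius ≈ 10 mm, height ≈ 29.7 mm.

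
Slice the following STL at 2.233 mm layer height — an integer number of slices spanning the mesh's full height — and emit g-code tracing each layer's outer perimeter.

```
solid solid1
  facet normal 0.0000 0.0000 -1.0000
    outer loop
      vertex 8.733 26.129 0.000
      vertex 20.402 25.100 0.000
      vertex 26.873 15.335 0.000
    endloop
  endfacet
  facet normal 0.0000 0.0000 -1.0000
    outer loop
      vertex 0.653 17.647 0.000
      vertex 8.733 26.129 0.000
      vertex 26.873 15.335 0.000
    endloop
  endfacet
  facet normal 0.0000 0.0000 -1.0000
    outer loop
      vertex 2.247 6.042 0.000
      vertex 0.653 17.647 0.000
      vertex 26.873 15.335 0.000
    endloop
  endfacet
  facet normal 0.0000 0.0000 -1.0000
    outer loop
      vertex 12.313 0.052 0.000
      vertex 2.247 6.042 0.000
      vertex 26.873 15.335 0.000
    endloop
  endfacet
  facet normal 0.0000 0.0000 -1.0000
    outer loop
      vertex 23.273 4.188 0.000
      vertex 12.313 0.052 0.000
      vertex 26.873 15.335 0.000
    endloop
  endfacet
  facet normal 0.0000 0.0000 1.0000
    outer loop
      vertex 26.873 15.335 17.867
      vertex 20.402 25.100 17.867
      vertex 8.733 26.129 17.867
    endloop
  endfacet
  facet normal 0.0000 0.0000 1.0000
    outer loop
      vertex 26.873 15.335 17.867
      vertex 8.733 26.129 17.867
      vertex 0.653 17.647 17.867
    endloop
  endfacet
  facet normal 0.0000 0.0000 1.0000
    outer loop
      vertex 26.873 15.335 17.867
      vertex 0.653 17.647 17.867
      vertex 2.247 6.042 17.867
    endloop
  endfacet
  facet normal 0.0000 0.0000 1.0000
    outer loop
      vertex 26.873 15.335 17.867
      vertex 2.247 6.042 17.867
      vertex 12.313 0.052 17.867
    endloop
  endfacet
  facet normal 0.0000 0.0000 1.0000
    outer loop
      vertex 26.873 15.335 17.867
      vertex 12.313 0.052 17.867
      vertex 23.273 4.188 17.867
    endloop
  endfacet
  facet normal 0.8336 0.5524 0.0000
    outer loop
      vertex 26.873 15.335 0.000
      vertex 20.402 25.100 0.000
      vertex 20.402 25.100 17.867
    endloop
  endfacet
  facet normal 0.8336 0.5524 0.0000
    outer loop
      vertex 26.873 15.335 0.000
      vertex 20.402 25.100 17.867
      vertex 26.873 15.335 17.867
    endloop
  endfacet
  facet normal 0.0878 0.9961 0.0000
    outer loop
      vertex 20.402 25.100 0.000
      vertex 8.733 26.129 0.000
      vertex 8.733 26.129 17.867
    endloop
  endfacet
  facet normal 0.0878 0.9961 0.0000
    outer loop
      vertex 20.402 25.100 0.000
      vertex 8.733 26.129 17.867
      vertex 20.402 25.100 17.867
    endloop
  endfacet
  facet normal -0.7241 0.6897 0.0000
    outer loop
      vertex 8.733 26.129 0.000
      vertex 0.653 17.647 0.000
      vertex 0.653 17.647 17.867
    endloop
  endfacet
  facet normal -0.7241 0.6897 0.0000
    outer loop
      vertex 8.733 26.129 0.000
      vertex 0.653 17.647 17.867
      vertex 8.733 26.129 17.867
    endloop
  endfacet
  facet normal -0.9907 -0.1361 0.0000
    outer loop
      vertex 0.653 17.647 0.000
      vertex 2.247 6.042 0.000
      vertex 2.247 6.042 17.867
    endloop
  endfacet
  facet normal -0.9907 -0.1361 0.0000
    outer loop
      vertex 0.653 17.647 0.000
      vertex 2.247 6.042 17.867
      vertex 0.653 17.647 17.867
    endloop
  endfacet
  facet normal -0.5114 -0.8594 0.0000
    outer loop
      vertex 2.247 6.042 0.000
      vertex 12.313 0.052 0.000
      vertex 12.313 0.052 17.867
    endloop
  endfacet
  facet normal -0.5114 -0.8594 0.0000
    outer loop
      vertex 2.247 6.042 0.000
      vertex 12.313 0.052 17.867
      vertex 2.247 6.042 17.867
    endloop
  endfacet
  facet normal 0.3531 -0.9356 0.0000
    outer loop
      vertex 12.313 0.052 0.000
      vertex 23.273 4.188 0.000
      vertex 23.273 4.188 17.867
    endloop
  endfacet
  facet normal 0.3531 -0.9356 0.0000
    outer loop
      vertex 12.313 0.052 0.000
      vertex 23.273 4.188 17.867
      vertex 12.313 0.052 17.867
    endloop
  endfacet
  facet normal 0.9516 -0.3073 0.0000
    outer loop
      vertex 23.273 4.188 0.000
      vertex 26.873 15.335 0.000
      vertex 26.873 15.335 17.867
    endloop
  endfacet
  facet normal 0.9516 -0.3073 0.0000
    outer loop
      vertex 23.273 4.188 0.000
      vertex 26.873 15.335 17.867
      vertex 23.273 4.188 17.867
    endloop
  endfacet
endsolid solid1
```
; perimeter-only toolpath
G21 ; units = mm
G90 ; absolute positioning
G28 ; home
; layer 1
G0 Z2.233
G0 X26.873 Y15.335
G1 X20.402 Y25.100
G1 X8.733 Y26.129
G1 X0.653 Y17.647
G1 X2.247 Y6.042
G1 X12.313 Y0.052
G1 X23.273 Y4.188
G1 X26.873 Y15.335
; layer 2
G0 Z4.467
G0 X26.873 Y15.335
G1 X20.402 Y25.100
G1 X8.733 Y26.129
G1 X0.653 Y17.647
G1 X2.247 Y6.042
G1 X12.313 Y0.052
G1 X23.273 Y4.188
G1 X26.873 Y15.335
; layer 3
G0 Z6.700
G0 X26.873 Y15.335
G1 X20.402 Y25.100
G1 X8.733 Y26.129
G1 X0.653 Y17.647
G1 X2.247 Y6.042
G1 X12.313 Y0.052
G1 X23.273 Y4.188
G1 X26.873 Y15.335
; layer 4
G0 Z8.934
G0 X26.873 Y15.335
G1 X20.402 Y25.100
G1 X8.733 Y26.129
G1 X0.653 Y17.647
G1 X2.247 Y6.042
G1 X12.313 Y0.052
G1 X23.273 Y4.188
G1 X26.873 Y15.335
; layer 5
G0 Z11.167
G0 X26.873 Y15.335
G1 X20.402 Y25.100
G1 X8.733 Y26.129
G1 X0.653 Y17.647
G1 X2.247 Y6.042
G1 X12.313 Y0.052
G1 X23.273 Y4.188
G1 X26.873 Y15.335
; layer 6
G0 Z13.400
G0 X26.873 Y15.335
G1 X20.402 Y25.100
G1 X8.733 Y26.129
G1 X0.653 Y17.647
G1 X2.247 Y6.042
G1 X12.313 Y0.052
G1 X23.273 Y4.188
G1 X26.873 Y15.335
; layer 7
G0 Z15.634
G0 X26.873 Y15.335
G1 X20.402 Y25.100
G1 X8.733 Y26.129
G1 X0.653 Y17.647
G1 X2.247 Y6.042
G1 X12.313 Y0.052
G1 X23.273 Y4.188
G1 X26.873 Y15.335
; layer 8
G0 Z17.867
G0 X26.873 Y15.335
G1 X20.402 Y25.100
G1 X8.733 Y26.129
G1 X0.653 Y17.647
G1 X2.247 Y6.042
G1 X12.313 Y0.052
G1 X23.273 Y4.188
G1 X26.873 Y15.335
M2 ; end

The solid is a regular 7-sided prism (a cylinder approximated with 7 flat sides), circumscribed radius ≈ 13.5 mm, height ≈ 17.9 mm. Slicing at Δz = 2.233 mm — 8 equal slices spanning the solid's height, so layer i sits at z = i·h/8 — gives 8 non-empty perimeters. Each is a 7-segment closed polygon; G0 lifts to the layer z and rapids to the start vertex, then G1 traces the edges.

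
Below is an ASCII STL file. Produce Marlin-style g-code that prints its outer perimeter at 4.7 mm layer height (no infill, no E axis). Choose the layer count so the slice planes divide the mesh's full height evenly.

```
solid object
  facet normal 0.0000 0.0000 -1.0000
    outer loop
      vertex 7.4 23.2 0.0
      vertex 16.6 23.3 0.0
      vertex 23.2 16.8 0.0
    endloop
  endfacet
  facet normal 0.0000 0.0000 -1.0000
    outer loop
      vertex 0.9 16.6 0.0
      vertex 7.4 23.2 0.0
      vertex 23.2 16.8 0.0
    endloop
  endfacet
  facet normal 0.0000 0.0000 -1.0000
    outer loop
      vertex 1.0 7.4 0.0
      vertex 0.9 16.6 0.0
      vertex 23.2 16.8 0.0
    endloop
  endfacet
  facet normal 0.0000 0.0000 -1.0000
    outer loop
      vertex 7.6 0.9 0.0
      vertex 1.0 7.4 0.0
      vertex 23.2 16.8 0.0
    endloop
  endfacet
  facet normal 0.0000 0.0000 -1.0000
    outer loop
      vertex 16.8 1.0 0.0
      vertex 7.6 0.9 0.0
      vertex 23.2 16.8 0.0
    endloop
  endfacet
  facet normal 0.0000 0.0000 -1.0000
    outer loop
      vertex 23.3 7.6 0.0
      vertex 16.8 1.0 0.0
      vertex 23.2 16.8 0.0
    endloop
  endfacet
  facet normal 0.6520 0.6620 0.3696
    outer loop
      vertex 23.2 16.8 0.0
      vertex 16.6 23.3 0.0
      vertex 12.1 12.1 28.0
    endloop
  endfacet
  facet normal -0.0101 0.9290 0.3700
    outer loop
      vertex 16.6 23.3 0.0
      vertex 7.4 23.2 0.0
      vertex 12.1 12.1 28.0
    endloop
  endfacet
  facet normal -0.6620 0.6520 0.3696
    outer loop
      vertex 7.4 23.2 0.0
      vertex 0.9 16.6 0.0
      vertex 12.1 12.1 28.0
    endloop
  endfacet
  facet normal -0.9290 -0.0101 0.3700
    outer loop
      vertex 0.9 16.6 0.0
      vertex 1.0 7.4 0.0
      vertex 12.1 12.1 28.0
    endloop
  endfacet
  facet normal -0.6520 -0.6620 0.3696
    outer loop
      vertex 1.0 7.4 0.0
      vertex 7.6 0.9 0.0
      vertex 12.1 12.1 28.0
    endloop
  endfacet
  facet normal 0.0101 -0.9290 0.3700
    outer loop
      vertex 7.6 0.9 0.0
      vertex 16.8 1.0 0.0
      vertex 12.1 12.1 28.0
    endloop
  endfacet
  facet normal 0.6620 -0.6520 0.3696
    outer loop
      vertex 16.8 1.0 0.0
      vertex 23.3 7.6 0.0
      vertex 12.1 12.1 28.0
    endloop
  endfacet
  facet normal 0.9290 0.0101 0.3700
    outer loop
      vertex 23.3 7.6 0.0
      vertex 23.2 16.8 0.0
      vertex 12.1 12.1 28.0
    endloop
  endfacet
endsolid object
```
; perimeter-only toolpath
G21 ; units = mm
G90 ; absolute positioning
G28 ; home
; layer 1
G0 Z4.7
G0 X21.4 Y16.0
G1 X15.9 Y21.4
G1 X8.2 Y21.4
G1 X2.8 Y15.9
G1 X2.9 Y8.2
G1 X8.3 Y2.8
G1 X16.0 Y2.9
G1 X21.4 Y8.3
G1 X21.4 Y16.0
; layer 2
G0 Z9.3
G0 X19.5 Y15.2
G1 X15.1 Y19.6
G1 X9.0 Y19.5
G1 X4.6 Y15.1
G1 X4.7 Y9.0
G1 X9.1 Y4.6
G1 X15.2 Y4.7
G1 X19.6 Y9.1
G1 X19.5 Y15.2
; layer 3
G0 Z14.0
G0 X17.6 Y14.4
G1 X14.4 Y17.7
G1 X9.8 Y17.6
G1 X6.5 Y14.4
G1 X6.5 Y9.8
G1 X9.8 Y6.5
G1 X14.4 Y6.5
G1 X17.7 Y9.8
G1 X17.6 Y14.4
; layer 4
G0 Z18.7
G0 X15.8 Y13.7
G1 X13.6 Y15.8
G1 X10.5 Y15.8
G1 X8.4 Y13.6
G1 X8.4 Y10.5
G1 X10.6 Y8.4
G1 X13.7 Y8.4
G1 X15.8 Y10.6
G1 X15.8 Y13.7
; layer 5
G0 Z23.3
G0 X13.9 Y12.9
G1 X12.8 Y14.0
G1 X11.3 Y13.9
G1 X10.2 Y12.8
G1 X10.2 Y11.3
G1 X11.3 Y10.2
G1 X12.9 Y10.2
G1 X14.0 Y11.3
G1 X13.9 Y12.9
M2 ; end

The solid is a regular 8-sided pyramid, base circumscribed radius ≈ 12.1 mm, apex at z ≈ 28 mm. Slicing at Δz = 4.7 mm — 6 equal slices spanning the solid's height, so layer i sits at z = i·h/6 — gives 5 non-empty perimeters. Each is a 8-segment closed polygon; G0 lifts to the layer z and rapids to the start vertex, then G1 traces the edges. The cross-section shrinks linearly with z (the slice at the apex is degenerate and omitted).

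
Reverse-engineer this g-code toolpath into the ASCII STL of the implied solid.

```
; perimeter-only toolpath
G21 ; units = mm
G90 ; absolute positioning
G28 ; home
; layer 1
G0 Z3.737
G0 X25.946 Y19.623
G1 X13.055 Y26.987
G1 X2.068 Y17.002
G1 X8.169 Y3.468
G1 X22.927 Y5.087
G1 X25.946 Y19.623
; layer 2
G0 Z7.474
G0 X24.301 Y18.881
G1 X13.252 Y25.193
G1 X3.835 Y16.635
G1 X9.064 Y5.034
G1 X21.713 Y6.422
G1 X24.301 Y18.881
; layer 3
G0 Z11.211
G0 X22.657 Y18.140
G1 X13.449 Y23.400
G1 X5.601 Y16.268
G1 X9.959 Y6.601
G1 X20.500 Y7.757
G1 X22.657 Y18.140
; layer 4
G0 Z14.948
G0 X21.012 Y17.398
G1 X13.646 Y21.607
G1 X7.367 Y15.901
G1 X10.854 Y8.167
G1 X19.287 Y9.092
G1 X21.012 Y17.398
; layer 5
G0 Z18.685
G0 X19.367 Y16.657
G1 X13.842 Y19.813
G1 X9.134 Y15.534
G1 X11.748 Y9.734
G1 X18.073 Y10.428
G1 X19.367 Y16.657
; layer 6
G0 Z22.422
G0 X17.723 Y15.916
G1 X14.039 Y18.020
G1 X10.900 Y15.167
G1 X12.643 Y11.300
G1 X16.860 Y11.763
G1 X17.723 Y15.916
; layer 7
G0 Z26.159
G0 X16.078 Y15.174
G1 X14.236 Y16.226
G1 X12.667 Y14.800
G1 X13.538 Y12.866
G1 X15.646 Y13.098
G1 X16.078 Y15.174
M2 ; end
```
solid part
  facet normal 0.0000 0.0000 -1.0000
    outer loop
      vertex 0.302 17.369 0.000
      vertex 12.858 28.780 0.000
      vertex 27.591 20.364 0.000
    endloop
  endfacet
  facet normal 0.0000 0.0000 -1.0000
    outer loop
      vertex 7.274 1.901 0.000
      vertex 0.302 17.369 0.000
      vertex 27.591 20.364 0.000
    endloop
  endfacet
  facet normal 0.0000 0.0000 -1.0000
    outer loop
      vertex 24.140 3.752 0.000
      vertex 7.274 1.901 0.000
      vertex 27.591 20.364 0.000
    endloop
  endfacet
  facet normal 0.4620 0.8088 0.3638
    outer loop
      vertex 27.591 20.364 0.000
      vertex 12.858 28.780 0.000
      vertex 14.433 14.433 29.896
    endloop
  endfacet
  facet normal -0.6265 0.6893 0.3638
    outer loop
      vertex 12.858 28.780 0.000
      vertex 0.302 17.369 0.000
      vertex 14.433 14.433 29.896
    endloop
  endfacet
  facet normal -0.8492 -0.3828 0.3638
    outer loop
      vertex 0.302 17.369 0.000
      vertex 7.274 1.901 0.000
      vertex 14.433 14.433 29.896
    endloop
  endfacet
  facet normal 0.1016 -0.9259 0.3638
    outer loop
      vertex 7.274 1.901 0.000
      vertex 24.140 3.752 0.000
      vertex 14.433 14.433 29.896
    endloop
  endfacet
  facet normal 0.9120 -0.1895 0.3638
    outer loop
      vertex 24.140 3.752 0.000
      vertex 27.591 20.364 0.000
      vertex 14.433 14.433 29.896
    endloop
  endfacet
endsolid part

The G0 Z moves step by Δz≈3.737 mm. The G1 loops shrink linearly with z, so the solid tapers from its base footprint up to z≈29.9. Closing with a flat bottom cap and the tapered top and triangulating gives 8 facets — a regular 5-sided pyramid, base circumscribed radius ≈ 14.4 mm, apex at z ≈ 29.9 mm.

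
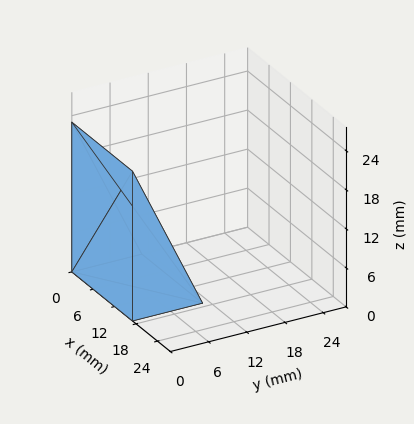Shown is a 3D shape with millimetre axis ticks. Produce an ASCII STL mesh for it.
Reading the render: the shape is a wedge (ramp): 17 × 11 mm base, rising to 23 mm along the y=0 edge and sloping linearly to z=0 at y=11 (dimensions read to the nearest mm from the axis ticks). For the STL, each face is triangulated and given an outward normal.

solid part
  facet normal 0.0000 0.0000 -1.0000
    outer loop
      vertex 17.0 11.0 0.0
      vertex 17.0 0.0 0.0
      vertex 0.0 0.0 0.0
    endloop
  endfacet
  facet normal 0.0000 0.0000 -1.0000
    outer loop
      vertex 0.0 11.0 0.0
      vertex 17.0 11.0 0.0
      vertex 0.0 0.0 0.0
    endloop
  endfacet
  facet normal 0.0000 -1.0000 0.0000
    outer loop
      vertex 0.0 0.0 0.0
      vertex 17.0 0.0 0.0
      vertex 17.0 0.0 23.0
    endloop
  endfacet
  facet normal 0.0000 -1.0000 0.0000
    outer loop
      vertex 0.0 0.0 0.0
      vertex 17.0 0.0 23.0
      vertex 0.0 0.0 23.0
    endloop
  endfacet
  facet normal 0.0000 0.9021 0.4315
    outer loop
      vertex 0.0 0.0 23.0
      vertex 17.0 0.0 23.0
      vertex 17.0 11.0 0.0
    endloop
  endfacet
  facet normal 0.0000 0.9021 0.4315
    outer loop
      vertex 0.0 0.0 23.0
      vertex 17.0 11.0 0.0
      vertex 0.0 11.0 0.0
    endloop
  endfacet
  facet normal -1.0000 0.0000 0.0000
    outer loop
      vertex 0.0 0.0 23.0
      vertex 0.0 11.0 0.0
      vertex 0.0 0.0 0.0
    endloop
  endfacet
  facet normal 1.0000 0.0000 0.0000
    outer loop
      vertex 17.0 0.0 0.0
      vertex 17.0 11.0 0.0
      vertex 17.0 0.0 23.0
    endloop
  endfacet
endsolid part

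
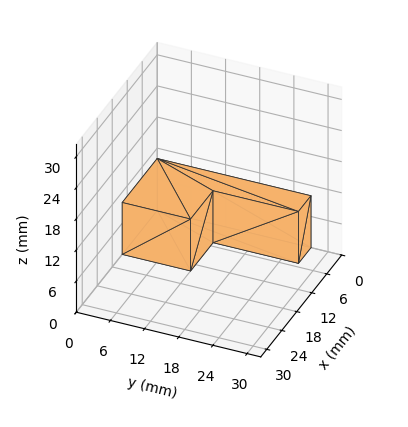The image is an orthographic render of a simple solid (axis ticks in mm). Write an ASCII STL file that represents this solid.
Reading the render: the shape is an L-shaped prism: outer 14 × 27 mm, arm thicknesses ≈ 12 mm (horizontal) and 5 mm (vertical), extruded 10 mm in z (dimensions read to the nearest mm from the axis ticks). For the STL, each face is triangulated and given an outward normal.

solid part
  facet normal 0.0000 0.0000 -1.0000
    outer loop
      vertex 14.00 12.00 0.00
      vertex 14.00 0.00 0.00
      vertex 0.00 0.00 0.00
    endloop
  endfacet
  facet normal 0.0000 0.0000 -1.0000
    outer loop
      vertex 5.00 12.00 0.00
      vertex 14.00 12.00 0.00
      vertex 0.00 0.00 0.00
    endloop
  endfacet
  facet normal 0.0000 0.0000 -1.0000
    outer loop
      vertex 5.00 27.00 0.00
      vertex 5.00 12.00 0.00
      vertex 0.00 0.00 0.00
    endloop
  endfacet
  facet normal 0.0000 0.0000 -1.0000
    outer loop
      vertex 0.00 27.00 0.00
      vertex 5.00 27.00 0.00
      vertex 0.00 0.00 0.00
    endloop
  endfacet
  facet normal 0.0000 0.0000 1.0000
    outer loop
      vertex 0.00 0.00 10.00
      vertex 14.00 0.00 10.00
      vertex 14.00 12.00 10.00
    endloop
  endfacet
  facet normal 0.0000 0.0000 1.0000
    outer loop
      vertex 0.00 0.00 10.00
      vertex 14.00 12.00 10.00
      vertex 5.00 12.00 10.00
    endloop
  endfacet
  facet normal 0.0000 0.0000 1.0000
    outer loop
      vertex 0.00 0.00 10.00
      vertex 5.00 12.00 10.00
      vertex 5.00 27.00 10.00
    endloop
  endfacet
  facet normal 0.0000 0.0000 1.0000
    outer loop
      vertex 0.00 0.00 10.00
      vertex 5.00 27.00 10.00
      vertex 0.00 27.00 10.00
    endloop
  endfacet
  facet normal 0.0000 -1.0000 0.0000
    outer loop
      vertex 0.00 0.00 0.00
      vertex 14.00 0.00 0.00
      vertex 14.00 0.00 10.00
    endloop
  endfacet
  facet normal 0.0000 -1.0000 0.0000
    outer loop
      vertex 0.00 0.00 0.00
      vertex 14.00 0.00 10.00
      vertex 0.00 0.00 10.00
    endloop
  endfacet
  facet normal 1.0000 0.0000 0.0000
    outer loop
      vertex 14.00 0.00 0.00
      vertex 14.00 12.00 0.00
      vertex 14.00 12.00 10.00
    endloop
  endfacet
  facet normal 1.0000 0.0000 0.0000
    outer loop
      vertex 14.00 0.00 0.00
      vertex 14.00 12.00 10.00
      vertex 14.00 0.00 10.00
    endloop
  endfacet
  facet normal 0.0000 1.0000 0.0000
    outer loop
      vertex 14.00 12.00 0.00
      vertex 5.00 12.00 0.00
      vertex 5.00 12.00 10.00
    endloop
  endfacet
  facet normal 0.0000 1.0000 0.0000
    outer loop
      vertex 14.00 12.00 0.00
      vertex 5.00 12.00 10.00
      vertex 14.00 12.00 10.00
    endloop
  endfacet
  facet normal 1.0000 0.0000 0.0000
    outer loop
      vertex 5.00 12.00 0.00
      vertex 5.00 27.00 0.00
      vertex 5.00 27.00 10.00
    endloop
  endfacet
  facet normal 1.0000 0.0000 0.0000
    outer loop
      vertex 5.00 12.00 0.00
      vertex 5.00 27.00 10.00
      vertex 5.00 12.00 10.00
    endloop
  endfacet
  facet normal 0.0000 1.0000 0.0000
    outer loop
      vertex 5.00 27.00 0.00
      vertex 0.00 27.00 0.00
      vertex 0.00 27.00 10.00
    endloop
  endfacet
  facet normal 0.0000 1.0000 0.0000
    outer loop
      vertex 5.00 27.00 0.00
      vertex 0.00 27.00 10.00
      vertex 5.00 27.00 10.00
    endloop
  endfacet
  facet normal -1.0000 0.0000 0.0000
    outer loop
      vertex 0.00 27.00 0.00
      vertex 0.00 0.00 0.00
      vertex 0.00 0.00 10.00
    endloop
  endfacet
  facet normal -1.0000 0.0000 0.0000
    outer loop
      vertex 0.00 27.00 0.00
      vertex 0.00 0.00 10.00
      vertex 0.00 27.00 10.00
    endloop
  endfacet
endsolid part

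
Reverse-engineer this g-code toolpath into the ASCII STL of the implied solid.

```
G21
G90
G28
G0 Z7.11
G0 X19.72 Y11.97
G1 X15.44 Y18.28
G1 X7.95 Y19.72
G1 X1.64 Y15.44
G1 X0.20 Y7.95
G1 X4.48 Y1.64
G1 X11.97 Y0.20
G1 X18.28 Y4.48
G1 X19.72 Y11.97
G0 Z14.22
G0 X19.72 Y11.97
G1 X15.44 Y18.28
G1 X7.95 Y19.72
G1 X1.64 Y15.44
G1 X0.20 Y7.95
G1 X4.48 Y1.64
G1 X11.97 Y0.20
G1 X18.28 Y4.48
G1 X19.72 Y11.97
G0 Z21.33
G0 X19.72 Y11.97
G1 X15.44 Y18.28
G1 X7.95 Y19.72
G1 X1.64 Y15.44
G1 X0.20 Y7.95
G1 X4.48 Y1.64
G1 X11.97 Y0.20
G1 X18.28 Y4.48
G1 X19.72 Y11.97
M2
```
solid part
  facet normal 0.0000 0.0000 -1.0000
    outer loop
      vertex 7.95 19.72 0.00
      vertex 15.44 18.28 0.00
      vertex 19.72 11.97 0.00
    endloop
  endfacet
  facet normal 0.0000 0.0000 -1.0000
    outer loop
      vertex 1.64 15.44 0.00
      vertex 7.95 19.72 0.00
      vertex 19.72 11.97 0.00
    endloop
  endfacet
  facet normal 0.0000 0.0000 -1.0000
    outer loop
      vertex 0.20 7.95 0.00
      vertex 1.64 15.44 0.00
      vertex 19.72 11.97 0.00
    endloop
  endfacet
  facet normal 0.0000 0.0000 -1.0000
    outer loop
      vertex 4.48 1.64 0.00
      vertex 0.20 7.95 0.00
      vertex 19.72 11.97 0.00
    endloop
  endfacet
  facet normal 0.0000 0.0000 -1.0000
    outer loop
      vertex 11.97 0.20 0.00
      vertex 4.48 1.64 0.00
      vertex 19.72 11.97 0.00
    endloop
  endfacet
  facet normal 0.0000 0.0000 -1.0000
    outer loop
      vertex 18.28 4.48 0.00
      vertex 11.97 0.20 0.00
      vertex 19.72 11.97 0.00
    endloop
  endfacet
  facet normal 0.0000 0.0000 1.0000
    outer loop
      vertex 19.72 11.97 21.33
      vertex 15.44 18.28 21.33
      vertex 7.95 19.72 21.33
    endloop
  endfacet
  facet normal 0.0000 0.0000 1.0000
    outer loop
      vertex 19.72 11.97 21.33
      vertex 7.95 19.72 21.33
      vertex 1.64 15.44 21.33
    endloop
  endfacet
  facet normal 0.0000 0.0000 1.0000
    outer loop
      vertex 19.72 11.97 21.33
      vertex 1.64 15.44 21.33
      vertex 0.20 7.95 21.33
    endloop
  endfacet
  facet normal 0.0000 0.0000 1.0000
    outer loop
      vertex 19.72 11.97 21.33
      vertex 0.20 7.95 21.33
      vertex 4.48 1.64 21.33
    endloop
  endfacet
  facet normal 0.0000 0.0000 1.0000
    outer loop
      vertex 19.72 11.97 21.33
      vertex 4.48 1.64 21.33
      vertex 11.97 0.20 21.33
    endloop
  endfacet
  facet normal 0.0000 0.0000 1.0000
    outer loop
      vertex 19.72 11.97 21.33
      vertex 11.97 0.20 21.33
      vertex 18.28 4.48 21.33
    endloop
  endfacet
  facet normal 0.8276 0.5613 0.0000
    outer loop
      vertex 19.72 11.97 0.00
      vertex 15.44 18.28 0.00
      vertex 15.44 18.28 21.33
    endloop
  endfacet
  facet normal 0.8276 0.5613 0.0000
    outer loop
      vertex 19.72 11.97 0.00
      vertex 15.44 18.28 21.33
      vertex 19.72 11.97 21.33
    endloop
  endfacet
  facet normal 0.1888 0.9820 0.0000
    outer loop
      vertex 15.44 18.28 0.00
      vertex 7.95 19.72 0.00
      vertex 7.95 19.72 21.33
    endloop
  endfacet
  facet normal 0.1888 0.9820 0.0000
    outer loop
      vertex 15.44 18.28 0.00
      vertex 7.95 19.72 21.33
      vertex 15.44 18.28 21.33
    endloop
  endfacet
  facet normal -0.5613 0.8276 0.0000
    outer loop
      vertex 7.95 19.72 0.00
      vertex 1.64 15.44 0.00
      vertex 1.64 15.44 21.33
    endloop
  endfacet
  facet normal -0.5613 0.8276 0.0000
    outer loop
      vertex 7.95 19.72 0.00
      vertex 1.64 15.44 21.33
      vertex 7.95 19.72 21.33
    endloop
  endfacet
  facet normal -0.9820 0.1888 0.0000
    outer loop
      vertex 1.64 15.44 0.00
      vertex 0.20 7.95 0.00
      vertex 0.20 7.95 21.33
    endloop
  endfacet
  facet normal -0.9820 0.1888 0.0000
    outer loop
      vertex 1.64 15.44 0.00
      vertex 0.20 7.95 21.33
      vertex 1.64 15.44 21.33
    endloop
  endfacet
  facet normal -0.8276 -0.5613 0.0000
    outer loop
      vertex 0.20 7.95 0.00
      vertex 4.48 1.64 0.00
      vertex 4.48 1.64 21.33
    endloop
  endfacet
  facet normal -0.8276 -0.5613 0.0000
    outer loop
      vertex 0.20 7.95 0.00
      vertex 4.48 1.64 21.33
      vertex 0.20 7.95 21.33
    endloop
  endfacet
  facet normal -0.1888 -0.9820 0.0000
    outer loop
      vertex 4.48 1.64 0.00
      vertex 11.97 0.20 0.00
      vertex 11.97 0.20 21.33
    endloop
  endfacet
  facet normal -0.1888 -0.9820 0.0000
    outer loop
      vertex 4.48 1.64 0.00
      vertex 11.97 0.20 21.33
      vertex 4.48 1.64 21.33
    endloop
  endfacet
  facet normal 0.5613 -0.8276 0.0000
    outer loop
      vertex 11.97 0.20 0.00
      vertex 18.28 4.48 0.00
      vertex 18.28 4.48 21.33
    endloop
  endfacet
  facet normal 0.5613 -0.8276 0.0000
    outer loop
      vertex 11.97 0.20 0.00
      vertex 18.28 4.48 21.33
      vertex 11.97 0.20 21.33
    endloop
  endfacet
  facet normal 0.9820 -0.1888 0.0000
    outer loop
      vertex 18.28 4.48 0.00
      vertex 19.72 11.97 0.00
      vertex 19.72 11.97 21.33
    endloop
  endfacet
  facet normal 0.9820 -0.1888 0.0000
    outer loop
      vertex 18.28 4.48 0.00
      vertex 19.72 11.97 21.33
      vertex 18.28 4.48 21.33
    endloop
  endfacet
endsolid part

The G0 Z moves step by Δz≈7.11 mm. Every layer's G1 loop is the same polygon, so the solid is a straight extrusion of it from z=0 to z≈21.3. Closing with flat bottom and top caps and triangulating gives 28 facets — a regular 8-sided prism (a cylinder approximated with 8 flat sides), circumscribed radius ≈ 9.96 mm, height ≈ 21.3 mm.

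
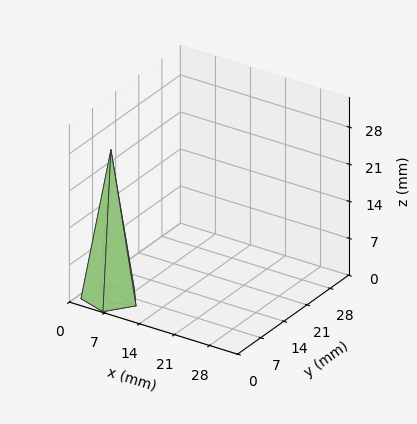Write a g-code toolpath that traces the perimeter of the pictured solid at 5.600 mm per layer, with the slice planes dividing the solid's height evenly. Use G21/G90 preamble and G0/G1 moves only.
Reading the render: the shape is a regular 5-sided pyramid, base circumscribed radius ≈ 5 mm, apex at z ≈ 28 mm (dimensions read to the nearest mm from the axis ticks). For the g-code, the solid's height is divided into equal slices at the stated Δz and each level perimeter traced with G1 moves after a G0 lift.

; perimeter-only toolpath
G21 ; units = mm
G90 ; absolute positioning
G28 ; home
; layer 1
G0 Z5.600
G0 X9.000 Y5.000
G1 X6.236 Y8.804
G1 X1.764 Y7.351
G1 X1.764 Y2.649
G1 X6.236 Y1.196
G1 X9.000 Y5.000
; layer 2
G0 Z11.200
G0 X8.000 Y5.000
G1 X5.927 Y7.853
G1 X2.573 Y6.763
G1 X2.573 Y3.237
G1 X5.927 Y2.147
G1 X8.000 Y5.000
; layer 3
G0 Z16.800
G0 X7.000 Y5.000
G1 X5.618 Y6.902
G1 X3.382 Y6.176
G1 X3.382 Y3.824
G1 X5.618 Y3.098
G1 X7.000 Y5.000
; layer 4
G0 Z22.400
G0 X6.000 Y5.000
G1 X5.309 Y5.951
G1 X4.191 Y5.588
G1 X4.191 Y4.412
G1 X5.309 Y4.049
G1 X6.000 Y5.000
M2 ; end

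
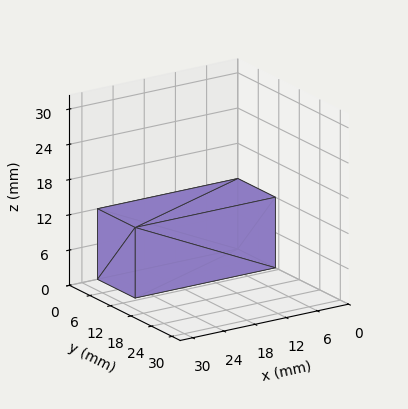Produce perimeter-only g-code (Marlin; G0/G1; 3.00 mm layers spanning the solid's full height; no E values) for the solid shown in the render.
Reading the render: the shape is a rectangular box, roughly 27 × 11 mm footprint and 12 mm tall (dimensions read to the nearest mm from the axis ticks). For the g-code, the solid's height is divided into equal slices at the stated Δz and each level perimeter traced with G1 moves after a G0 lift.

; perimeter-only toolpath
G21 ; units = mm
G90 ; absolute positioning
G28 ; home
; layer 1
G0 Z3.00
G0 X0.00 Y0.00
G1 X27.00 Y0.00
G1 X27.00 Y11.00
G1 X0.00 Y11.00
G1 X0.00 Y0.00
; layer 2
G0 Z6.00
G0 X0.00 Y0.00
G1 X27.00 Y0.00
G1 X27.00 Y11.00
G1 X0.00 Y11.00
G1 X0.00 Y0.00
; layer 3
G0 Z9.00
G0 X0.00 Y0.00
G1 X27.00 Y0.00
G1 X27.00 Y11.00
G1 X0.00 Y11.00
G1 X0.00 Y0.00
; layer 4
G0 Z12.00
G0 X0.00 Y0.00
G1 X27.00 Y0.00
G1 X27.00 Y11.00
G1 X0.00 Y11.00
G1 X0.00 Y0.00
M2 ; end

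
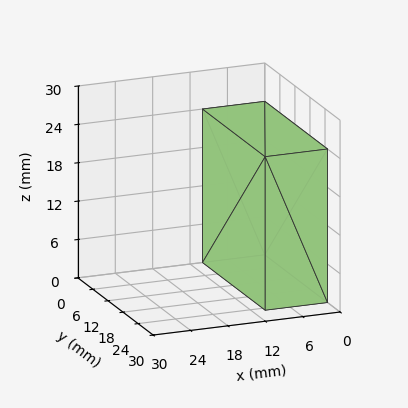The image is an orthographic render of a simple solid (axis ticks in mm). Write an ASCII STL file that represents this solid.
Reading the render: the shape is a rectangular box, roughly 10 × 25 mm footprint and 24 mm tall (dimensions read to the nearest mm from the axis ticks). For the STL, each face is triangulated and given an outward normal.

solid part
  facet normal 0.0000 0.0000 -1.0000
    outer loop
      vertex 10.00 25.00 0.00
      vertex 10.00 0.00 0.00
      vertex 0.00 0.00 0.00
    endloop
  endfacet
  facet normal 0.0000 0.0000 -1.0000
    outer loop
      vertex 0.00 25.00 0.00
      vertex 10.00 25.00 0.00
      vertex 0.00 0.00 0.00
    endloop
  endfacet
  facet normal 0.0000 0.0000 1.0000
    outer loop
      vertex 0.00 0.00 24.00
      vertex 10.00 0.00 24.00
      vertex 10.00 25.00 24.00
    endloop
  endfacet
  facet normal 0.0000 0.0000 1.0000
    outer loop
      vertex 0.00 0.00 24.00
      vertex 10.00 25.00 24.00
      vertex 0.00 25.00 24.00
    endloop
  endfacet
  facet normal 0.0000 -1.0000 0.0000
    outer loop
      vertex 0.00 0.00 0.00
      vertex 10.00 0.00 0.00
      vertex 10.00 0.00 24.00
    endloop
  endfacet
  facet normal 0.0000 -1.0000 0.0000
    outer loop
      vertex 0.00 0.00 0.00
      vertex 10.00 0.00 24.00
      vertex 0.00 0.00 24.00
    endloop
  endfacet
  facet normal 0.0000 1.0000 0.0000
    outer loop
      vertex 10.00 25.00 24.00
      vertex 10.00 25.00 0.00
      vertex 0.00 25.00 0.00
    endloop
  endfacet
  facet normal 0.0000 1.0000 0.0000
    outer loop
      vertex 0.00 25.00 24.00
      vertex 10.00 25.00 24.00
      vertex 0.00 25.00 0.00
    endloop
  endfacet
  facet normal -1.0000 0.0000 0.0000
    outer loop
      vertex 0.00 25.00 24.00
      vertex 0.00 25.00 0.00
      vertex 0.00 0.00 0.00
    endloop
  endfacet
  facet normal -1.0000 0.0000 0.0000
    outer loop
      vertex 0.00 0.00 24.00
      vertex 0.00 25.00 24.00
      vertex 0.00 0.00 0.00
    endloop
  endfacet
  facet normal 1.0000 0.0000 0.0000
    outer loop
      vertex 10.00 0.00 0.00
      vertex 10.00 25.00 0.00
      vertex 10.00 25.00 24.00
    endloop
  endfacet
  facet normal 1.0000 0.0000 0.0000
    outer loop
      vertex 10.00 0.00 0.00
      vertex 10.00 25.00 24.00
      vertex 10.00 0.00 24.00
    endloop
  endfacet
endsolid part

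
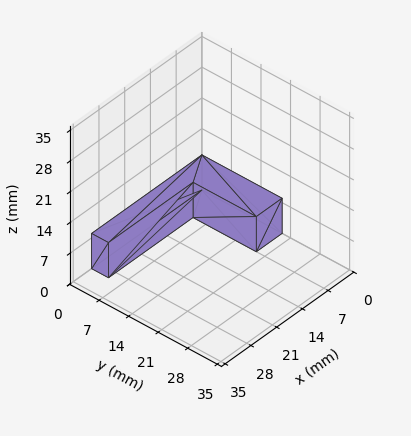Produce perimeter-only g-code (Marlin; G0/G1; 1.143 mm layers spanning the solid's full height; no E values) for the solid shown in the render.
Reading the render: the shape is an L-shaped prism: outer 30 × 19 mm, arm thicknesses ≈ 4 mm (horizontal) and 7 mm (vertical), extruded 8 mm in z (dimensions read to the nearest mm from the axis ticks). For the g-code, the solid's height is divided into equal slices at the stated Δz and each level perimeter traced with G1 moves after a G0 lift.

; perimeter-only toolpath
G21 ; units = mm
G90 ; absolute positioning
G28 ; home
; layer 1
G0 Z1.143
G0 X0.000 Y0.000
G1 X30.000 Y0.000
G1 X30.000 Y4.000
G1 X7.000 Y4.000
G1 X7.000 Y19.000
G1 X0.000 Y19.000
G1 X0.000 Y0.000
; layer 2
G0 Z2.286
G0 X0.000 Y0.000
G1 X30.000 Y0.000
G1 X30.000 Y4.000
G1 X7.000 Y4.000
G1 X7.000 Y19.000
G1 X0.000 Y19.000
G1 X0.000 Y0.000
; layer 3
G0 Z3.429
G0 X0.000 Y0.000
G1 X30.000 Y0.000
G1 X30.000 Y4.000
G1 X7.000 Y4.000
G1 X7.000 Y19.000
G1 X0.000 Y19.000
G1 X0.000 Y0.000
; layer 4
G0 Z4.571
G0 X0.000 Y0.000
G1 X30.000 Y0.000
G1 X30.000 Y4.000
G1 X7.000 Y4.000
G1 X7.000 Y19.000
G1 X0.000 Y19.000
G1 X0.000 Y0.000
; layer 5
G0 Z5.714
G0 X0.000 Y0.000
G1 X30.000 Y0.000
G1 X30.000 Y4.000
G1 X7.000 Y4.000
G1 X7.000 Y19.000
G1 X0.000 Y19.000
G1 X0.000 Y0.000
; layer 6
G0 Z6.857
G0 X0.000 Y0.000
G1 X30.000 Y0.000
G1 X30.000 Y4.000
G1 X7.000 Y4.000
G1 X7.000 Y19.000
G1 X0.000 Y19.000
G1 X0.000 Y0.000
; layer 7
G0 Z8.000
G0 X0.000 Y0.000
G1 X30.000 Y0.000
G1 X30.000 Y4.000
G1 X7.000 Y4.000
G1 X7.000 Y19.000
G1 X0.000 Y19.000
G1 X0.000 Y0.000
M2 ; end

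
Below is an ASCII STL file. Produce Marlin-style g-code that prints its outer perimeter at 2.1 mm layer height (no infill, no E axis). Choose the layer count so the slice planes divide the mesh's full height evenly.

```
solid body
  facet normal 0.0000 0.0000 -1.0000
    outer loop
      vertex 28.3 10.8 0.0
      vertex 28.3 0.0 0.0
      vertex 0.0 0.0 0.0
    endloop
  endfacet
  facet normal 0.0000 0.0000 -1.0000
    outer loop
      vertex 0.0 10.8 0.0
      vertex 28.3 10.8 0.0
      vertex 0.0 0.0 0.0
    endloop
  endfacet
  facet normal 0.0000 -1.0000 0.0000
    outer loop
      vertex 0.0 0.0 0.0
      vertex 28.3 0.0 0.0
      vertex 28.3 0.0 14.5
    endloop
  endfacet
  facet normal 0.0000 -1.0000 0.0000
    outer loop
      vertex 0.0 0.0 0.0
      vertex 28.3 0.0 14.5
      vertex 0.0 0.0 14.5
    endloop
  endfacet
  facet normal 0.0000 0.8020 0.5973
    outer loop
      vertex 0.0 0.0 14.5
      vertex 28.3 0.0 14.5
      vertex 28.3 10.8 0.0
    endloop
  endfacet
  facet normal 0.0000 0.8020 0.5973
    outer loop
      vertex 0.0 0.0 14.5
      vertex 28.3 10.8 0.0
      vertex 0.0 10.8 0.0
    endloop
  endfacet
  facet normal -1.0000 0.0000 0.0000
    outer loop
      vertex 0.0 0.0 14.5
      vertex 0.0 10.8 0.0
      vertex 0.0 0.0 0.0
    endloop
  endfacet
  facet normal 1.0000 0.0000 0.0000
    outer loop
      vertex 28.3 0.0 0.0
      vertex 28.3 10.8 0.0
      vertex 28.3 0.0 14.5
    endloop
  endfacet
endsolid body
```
; perimeter-only toolpath
G21 ; units = mm
G90 ; absolute positioning
G28 ; home
; layer 1
G0 Z2.1
G0 X0.0 Y0.0
G1 X28.3 Y0.0
G1 X28.3 Y9.3
G1 X0.0 Y9.3
G1 X0.0 Y0.0
; layer 2
G0 Z4.1
G0 X0.0 Y0.0
G1 X28.3 Y0.0
G1 X28.3 Y7.7
G1 X0.0 Y7.7
G1 X0.0 Y0.0
; layer 3
G0 Z6.2
G0 X0.0 Y0.0
G1 X28.3 Y0.0
G1 X28.3 Y6.2
G1 X0.0 Y6.2
G1 X0.0 Y0.0
; layer 4
G0 Z8.3
G0 X0.0 Y0.0
G1 X28.3 Y0.0
G1 X28.3 Y4.6
G1 X0.0 Y4.6
G1 X0.0 Y0.0
; layer 5
G0 Z10.4
G0 X0.0 Y0.0
G1 X28.3 Y0.0
G1 X28.3 Y3.1
G1 X0.0 Y3.1
G1 X0.0 Y0.0
; layer 6
G0 Z12.4
G0 X0.0 Y0.0
G1 X28.3 Y0.0
G1 X28.3 Y1.5
G1 X0.0 Y1.5
G1 X0.0 Y0.0
M2 ; end

The solid is a wedge (ramp): 28.3 × 10.8 mm base, rising to 14.5 mm along the y=0 edge and sloping linearly to z=0 at y=10.8. Slicing at Δz = 2.1 mm — 7 equal slices spanning the solid's height, so layer i sits at z = i·h/7 — gives 6 non-empty perimeters. Each is a 4-segment closed polygon; G0 lifts to the layer z and rapids to the start vertex, then G1 traces the edges. The cross-section shrinks linearly with z (the slice at the apex is degenerate and omitted).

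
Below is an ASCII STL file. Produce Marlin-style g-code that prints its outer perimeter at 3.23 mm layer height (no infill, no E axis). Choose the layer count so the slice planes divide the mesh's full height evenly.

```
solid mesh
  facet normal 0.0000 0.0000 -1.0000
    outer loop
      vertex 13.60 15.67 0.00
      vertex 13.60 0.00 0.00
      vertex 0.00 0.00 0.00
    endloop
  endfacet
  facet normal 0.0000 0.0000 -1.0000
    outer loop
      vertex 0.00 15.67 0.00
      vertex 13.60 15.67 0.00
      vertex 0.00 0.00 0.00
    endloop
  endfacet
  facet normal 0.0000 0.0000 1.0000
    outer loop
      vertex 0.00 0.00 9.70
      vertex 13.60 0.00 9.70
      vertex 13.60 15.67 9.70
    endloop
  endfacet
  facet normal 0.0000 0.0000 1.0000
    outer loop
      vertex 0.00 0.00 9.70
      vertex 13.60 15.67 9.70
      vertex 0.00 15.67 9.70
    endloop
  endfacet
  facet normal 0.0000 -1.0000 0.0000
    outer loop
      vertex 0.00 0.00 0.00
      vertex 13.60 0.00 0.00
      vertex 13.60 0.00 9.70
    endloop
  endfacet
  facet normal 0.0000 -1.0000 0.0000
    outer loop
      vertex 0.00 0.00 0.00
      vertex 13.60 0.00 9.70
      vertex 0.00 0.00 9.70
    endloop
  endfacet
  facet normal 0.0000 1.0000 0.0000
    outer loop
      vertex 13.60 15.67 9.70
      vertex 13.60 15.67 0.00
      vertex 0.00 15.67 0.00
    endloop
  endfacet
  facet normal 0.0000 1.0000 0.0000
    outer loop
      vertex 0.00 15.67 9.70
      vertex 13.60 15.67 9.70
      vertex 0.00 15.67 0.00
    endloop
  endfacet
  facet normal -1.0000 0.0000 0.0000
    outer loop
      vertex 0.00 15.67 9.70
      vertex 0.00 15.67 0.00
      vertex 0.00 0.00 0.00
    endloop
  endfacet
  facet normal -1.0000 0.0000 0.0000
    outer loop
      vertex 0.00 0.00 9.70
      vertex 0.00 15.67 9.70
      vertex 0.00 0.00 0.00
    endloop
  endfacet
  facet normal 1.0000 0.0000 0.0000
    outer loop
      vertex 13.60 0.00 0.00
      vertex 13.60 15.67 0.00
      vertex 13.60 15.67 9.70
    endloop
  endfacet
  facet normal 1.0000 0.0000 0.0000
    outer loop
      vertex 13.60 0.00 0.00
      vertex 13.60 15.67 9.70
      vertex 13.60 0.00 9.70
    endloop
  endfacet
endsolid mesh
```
; perimeter-only toolpath
G21 ; units = mm
G90 ; absolute positioning
G28 ; home
; layer 1
G0 Z3.23
G0 X0.00 Y0.00
G1 X13.60 Y0.00
G1 X13.60 Y15.67
G1 X0.00 Y15.67
G1 X0.00 Y0.00
; layer 2
G0 Z6.47
G0 X0.00 Y0.00
G1 X13.60 Y0.00
G1 X13.60 Y15.67
G1 X0.00 Y15.67
G1 X0.00 Y0.00
; layer 3
G0 Z9.70
G0 X0.00 Y0.00
G1 X13.60 Y0.00
G1 X13.60 Y15.67
G1 X0.00 Y15.67
G1 X0.00 Y0.00
M2 ; end

The solid is a rectangular box, roughly 13.6 × 15.7 mm footprint and 9.7 mm tall. Slicing at Δz = 3.23 mm — 3 equal slices spanning the solid's height, so layer i sits at z = i·h/3 — gives 3 non-empty perimeters. Each is a 4-segment closed polygon; G0 lifts to the layer z and rapids to the start vertex, then G1 traces the edges.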